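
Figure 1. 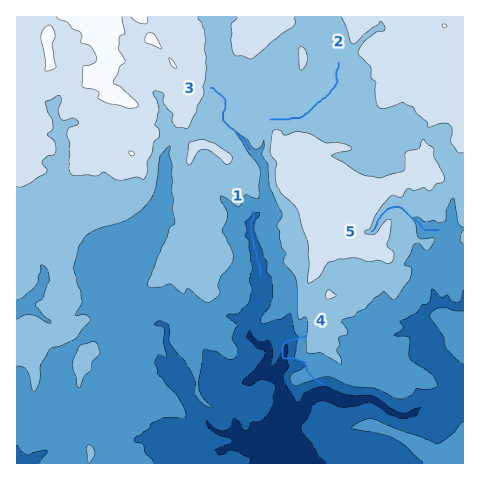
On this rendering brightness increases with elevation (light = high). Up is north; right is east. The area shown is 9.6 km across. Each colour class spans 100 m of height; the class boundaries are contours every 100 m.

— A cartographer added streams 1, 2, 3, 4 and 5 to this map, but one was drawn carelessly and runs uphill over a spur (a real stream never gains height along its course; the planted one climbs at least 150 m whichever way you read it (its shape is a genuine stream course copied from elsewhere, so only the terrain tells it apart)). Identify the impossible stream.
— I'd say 4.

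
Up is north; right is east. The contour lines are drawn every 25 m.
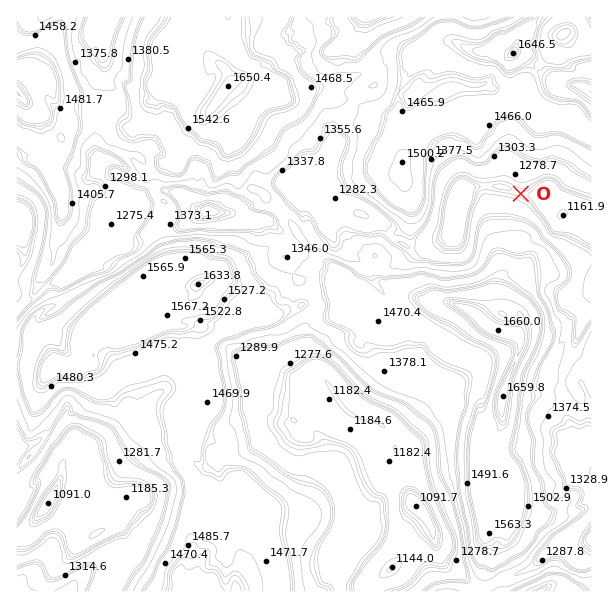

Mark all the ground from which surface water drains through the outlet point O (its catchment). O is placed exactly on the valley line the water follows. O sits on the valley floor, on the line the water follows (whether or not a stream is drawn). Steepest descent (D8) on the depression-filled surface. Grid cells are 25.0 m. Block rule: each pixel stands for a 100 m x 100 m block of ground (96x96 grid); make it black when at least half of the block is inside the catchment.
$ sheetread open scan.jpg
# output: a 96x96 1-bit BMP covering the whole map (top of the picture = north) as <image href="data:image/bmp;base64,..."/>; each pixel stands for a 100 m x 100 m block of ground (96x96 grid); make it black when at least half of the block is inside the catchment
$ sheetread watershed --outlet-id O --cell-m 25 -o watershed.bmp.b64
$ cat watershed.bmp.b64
<image width="96" height="96" href="data:image/bmp;base64,Qk2+BAAAAAAAAD4AAAAoAAAAYAAAAGAAAAABAAEAAAAAAIAEAAATCwAAEwsAAAIAAAAAAAAA////AAAAAAAAAAAAAAAAAAAAAAAAAAAAAAAAAAAAAAAAAAAAAAAAAAAAAAAAAAAAAAAAAAAAAAAAAAAAAAAAAAAAAAAAAAAAAAAAAAAAAAAAAAAAAAAAAAAAAAAAAAAAAAAAAAAAAAAAAAAAAAAAAAAAAAAAAAAAAAAAAAAAAAAAAAAAAAAAAAAAAAAAAAAAAAAAAAAAAAAAAAAAAAAAAAAAAAAAAAAAAAAAAAAAAAAAAAAAAAAAAAAAAAAAAAAAAAAAAAAAAAAAAAAAAAAAAAAAAAAAAAAAAAAAAAAAAAAAAAAAAAAAAAAAAAAAAAAAAAAAAAAAAAAAAAAAAAAAAAAAAAAAAAAAAAAAAAAAAAAAAAAAAAAAAAAAAAAAAAAAAAAAAAAAAAAAAAAAAAAAAAAAAAAAAAAAAAAAAAAAAAAAAAAAAAAAAAAAAAAAAAAAAAAAAAAAAAAAAAAAAAAAAAAAAAAAAAAAAAAAAAAAAAAAAAAAAAAAAAAAAAAAAAAAAAAAAAAAAAAAAAAAAAAAAAAAAAAAAAAAAAAAAAAAAAAAAAAAAAAAAAAAAAAAAAAAAAAAAAAAAAAAAAAAAAAAAAAAAAAAAAAAAAAAAAAAAAAAAAAAAAAAAAAAAAAAAAAAAAAAAAAAAAAAAAAAAAAAAAAAAAAAAAAAAAAAAAAAAAAAAAAAAAAAAAAAAAAAAAAAAAAAAAAAYAAAAAAAAAAAAAAB8AAAAAAAPgAAA4AH8AAAAAAAf/AAB8AP8AAAAAAA//4AD+A/4AAAAAAB//+AP///gAAAAAAB///w////gAAAAAAD///9////gAAAAAAH////////gAAAAAAP////////gAAAAAAf////////gAAAAAB/////////wAAAAAB/////////wAAAAAB/////////wAAAAAD/////////wAAAAAD/////////4AAAAAD/////////4AAAAAD/////////4AAAAAD/////////4AAAAAD/////////4AAAAAA/////////4AAAAAB/////////4AAAAAD/////////4AAAAAH/////////8AAAAAH/////////8AAAAAP/////////8AAAAAP/////////8AAAAAD/////////+AAAAAB/////////+AAAAAAf////////+AAAAAAf/////////AAAAAAf/////////AAAAAAP/////////AAAAAAP/////////gAAAAAH/////////gAAAAAB/////8D//gAAAAAA////8AAf/AAAAAAAf///wAAA+AAAAAAAf///gAAAcAAAAAAAP//8AAAAAAAAAAAAHAD4AAAAAAAAAAAAGAAAAAAAAAAAAAAAAAAAAAAAAAAAAAAAAAAAAAAAAAAAAAAAAAAAAAAAAAAAAAAAAAAAAAAAAAAAAAAAAAAAAAAAAAAAAAAAAAAAAAAAAAAAAAAAAAAAAAAAAAAAAAAAAAAAAAAAAAAAAAAAAAAAAAAAAAAAAAAAAAAAAAAAAAAAAAAAAAAAAAAAAAA="/>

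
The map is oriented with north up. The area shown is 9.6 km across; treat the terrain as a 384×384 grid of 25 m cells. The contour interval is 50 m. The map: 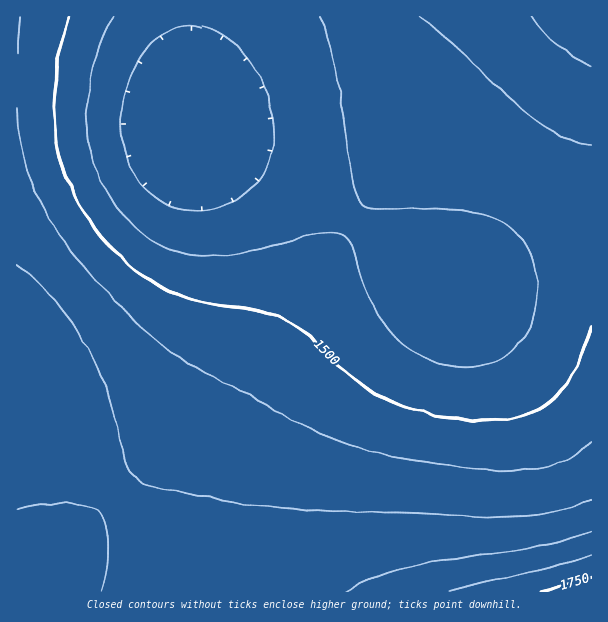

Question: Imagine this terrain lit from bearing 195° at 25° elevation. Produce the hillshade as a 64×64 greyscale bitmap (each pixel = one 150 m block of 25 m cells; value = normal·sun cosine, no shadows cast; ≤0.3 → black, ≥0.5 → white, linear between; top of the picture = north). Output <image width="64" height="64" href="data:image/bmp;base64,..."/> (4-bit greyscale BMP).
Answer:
<image width="64" height="64" href="data:image/bmp;base64,Qk12CAAAAAAAAHYAAAAoAAAAQAAAAEAAAAABAAQAAAAAAAAIAAATCwAAEwsAABAAAAAAAAAAAAAAABEREQAiIiIAMzMzAERERABVVVUAZmZmAHd3dwCIiIgAmZmZAKqqqgC7u7sAzMzMAN3d3QDu7u4A////AKqqqpmZmZmZmYiIiIiIiIiIh3d2ZlVEQzIiEREAABERqqqqqZmZmZmZiIiIiIiIiIiHd3ZmVVRDMyIhEREAERGqqqqqmZmZmZiIiIiIiIiIiHd3dmZlVUQzMiIREREREaqqqqqpmZmZmIiIiIiIiIiHd3d2ZmVVVEQzMiIhERERuqqqqqqZmZmYiIiIiIiIh3d3d3ZmZlVVREMzMiIhERG7qqqqqpmZmZiIiIiIiId3d3d3dmZmVVVUREMzMiIiIru6qqqqmZmZiIiIiIiHd3d3d3dmZmZlVVVEREMzMzIiu7uqqqqZmZmIiIiIh3d3d3d3dmZmZmVVVVRERERDMzO7u6qqqpmZmYiIiIh3d3d3d3dmZmZmZVVVVVRERERERLu7qqqqmZmYiIiIh3d3d3d3dmZmZmZVVVVVVVVVREREu7uqqqqZmZiIiIiHd3d3d3d2ZmZmZlVVVVVVVVVVVVW7uqqqqpmZmIiIiHd3d3d3d2ZmZmZlVVVVVVVVVVVVVbu6qqqpmZmIiIiId3d3d3d2ZmZmZlVVVVVVVVVVVmZmu6qqqqmZmYiIiIh3d3d3d3ZmZmZlVVVVVVVVVVZmZmaqqqqqmZmZiIiIh3d3d3d3dmZmZmVVVVVVVVVVZmZmd6qqqqmZmZiIiIiHd3d3d3d2ZmZmVVVVVVVVVVVmZmd3qqqqqZmZiIiIiId3d3d3d3ZmZmZVVVVVVVVVVmZmd3eqqqmZmZmIiIiIh3d3d3d3dmZmZlVVVVVVVVVWZmd3d6qqmZmZmIiIiIh3d3d3d3d2ZmZlVVVVVVVVVWZmZ3d4qpmZmZmIiIiId3d3d3d3d3ZmZmVVVVVVVVVWZmZ3d4iZmZmZmIiIiHd3d3d3d3d3dmZmZlVVVVVVVVZmZ3d4iJmZmZiIiIiHd3d3d3d3d3d2ZmZmVVVVVVVVZmZ3d3iImZmZiIiIh3d3d3d3d3d3d3ZmZmZVVVVVVWZmZnd3iIiZmZiIiId3d3d3d3d3d3d3dmZmZmVVVVVWZmZnd3iIiJmYiIiHd3d3d3d3d3d3d3d3ZmZmZmZmZmZmZ3d3iIiImIiIiHd3d3d3d3d3d3d3d3dmZmZmZmZmZmZ3d3iIiImIiIh3d3d2ZmZmZ3d3d3d3d2ZmZmZmZmZmd3d4iIiJmYiIh3d3dmZmZmZmZnd3d3d3dmZmZmZmZ3d3d4iIiJmZiIh3d3ZmZmZmZmZmZnd3d3d3d2Zmd3d3d3iIiIiZmZmIh3d2ZmZmVWZmZmZmZnd3d3d3d3d3d3d4iIiImZmZmYh3d2ZmZVVVVVVmZmZmZ3d3d3d3d3d4iIiImZmZmZmZh3d2ZmVVVVVVVVVmZmZmd3d3d3d3iIiIiZmZmZmZmZl3d2ZlVVVURFVVVVVmZmZ3d3d3eIiIiJmZmZmqqqqpmXd2ZlVVREREREVVVVZmZnd3d3iIiImZmZqqqqqqqqqZd2ZlVVRERERERFVVVmZmd3d3iIiJmZmqqqqqqqqqqpl3ZlVVREREREREVVVWZmZ3d3iIiJmZqqqqqruqqqqqqXZmVVRERERERERFVVZmZnd3iIiJmZqqqru7u7uqqqqZdmZVVEREMzREREVVVmZnd3eIiJmZqqq7u7u7u7qqqpl2ZVVEREMzNERERVVWZmd3eIiJmZqqq7u7u7u7uqqqmXZlVUREQzNERERVVWZmd3eIiJmZqqq7u7u7u7u6qqqZZmVVRERERERERVVWZmd3eIiJmZqqq7u7u7u7u7qqqZlmZVVERERERERVVVZmZ3d4iImZmqqru7u7u7u7qqqpmWZlVURERERERVVWZmZ3d4iImZmqqru7u7u7u7uqqpmZZmVVVERERERVVWZmd3d4iImZmqqqu7u7u7u7uqqpmZhmZVVVREREVVVmZmd3eIiImZmaqqq7u7u7u7qqqpmZiHZmVVVVVVVVVmZnd3iIiImZmaqqqru7u7u7qqqpmZiIdmZlVVVVVWZmZ3d4iIiJmZmaqqqqq7u7uqqqqpmZiIh3ZmZlVVZmZnd3eIiImZmZmaqqqqqqqqqqqqqZmYiIh3dmZmZmZmZ3d4iIiZmZmZmqqqqqqqqqqqqpmZmYiIh3d3dmZmZnd3eIiJmZmZmqqqqqqqqqqqqqqZmZmIiId3d3d3d3d3d3iIiZmZmqqqqqqqqqqqqqqqmZmZiIiHd3d3d3d3d3d4iImZmaqqqqqqqqqqqqqqqZmZmYiIiHd3d3d3d3d3iIiJmZqqqqqqqqqqqqqqqqmZmZmIiIh3d3d3aId3eIiIiJmZqqqru7u7u6qqqqqqmZmZmIiIh3d3d2ZoiIiIiIiZmaqqq7u7u7u7uqqqqqmZmZmIiId3d3d2ZmiIiIiIiZmaqqu7u7u7u7u7qqqqmZmZiIiId3d3d2ZmaIiIiImZmaqqu7u7u7u7u7uqqqqZmZiIiId3d3d2ZmZoiIiImZmaqqu7u7vLu7u7u6qqqZmZmIiId3d3d2ZmZmiIiJmZmaqqu7u8zMzLu7u7qqqpmZmIiId3d3d3ZmZ3eIiJmZmaqqu7u8zMzMy7u7uqqpmZmIiId3d3d3d3d3d4iJmZmaqqu7u8zMzMzLu7u6qqmZmYiIh3d3d3d3d3d3iZmZmaqqq7u8zMzMzMu7u6qqqZmYiIh3d3d3d3d3d3eJmZmZqqq7u7zMzMzMy7u7qqqZmYiIiHd3d3d3d3d3d5mZmZmqqru7vMzMzMy7u7uqqpmZiIiHd3d3d3d3d3d4"/>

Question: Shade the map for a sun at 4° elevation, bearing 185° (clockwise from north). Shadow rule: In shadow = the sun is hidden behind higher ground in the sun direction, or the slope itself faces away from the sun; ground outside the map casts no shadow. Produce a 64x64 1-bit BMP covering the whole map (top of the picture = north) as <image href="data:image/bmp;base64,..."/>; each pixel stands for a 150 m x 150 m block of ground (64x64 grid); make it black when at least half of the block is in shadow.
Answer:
<image width="64" height="64" href="data:image/bmp;base64,Qk0+AgAAAAAAAD4AAAAoAAAAQAAAAEAAAAABAAEAAAAAAAACAAATCwAAEwsAAAIAAAAAAAAA////AAAAAAAAAAAAAB///wAAAAAAH///AAAAAAAP//8AAAAAAA///wAAAAAAB///AAAAAAAH//8AAAAAAAP//wAAAAAAA///AAAAAAAB//8AAAAAAAH//wAAAAAAAP//AAAAAAAA//8AAAAAAAD//wAAAAAAAP//AAAAAAAAf/8AAAAAAAB//wAAAAAAAH//AAAAAAAAP/8AAAAAAAA//wAAAAAAAD//AAAAAAAAP/8AAAAAAAAf/wAAAAAAAB//AAAAAAAAD/8AAAAAAAAD/AAAAAAAAAAAAAAAAAAAAAAAAAAAAAAAAAAAAAAAAAAAAAAAAAAAAAAAAAAAAAAAAAAAAAAAAAAAAAAAAAAAAAAAAAAAAAAAAAAH4AAAAAAAAA/wAAAAAAAAH/gAAAAAAAA/+AAAAAAAAD/4AAAAAAAAP/gAAAAAAAA/8AAAAAAAAB/wAAAAAAAAH/AAAAAAAAAf4AAAAAAAAA/AAAAAAAAAA4AAAAAAAAAAAAAAAAAAAAAAAAAAAAAAAAAAAAAAAAAAAAAAAAAAAAAAAAAAAAAAAAAAAAAAAAAAAAAAAAAAAAAAAAAAAAAAAAAAAAAAAAAAAAAAAAAAAAAAAAAAAAAAAAAAAAAAAAAAAAAAAAAAAAAAAAAAAAAAAAAAAAAAAAAAAAAAAAAAAAAAAAAAAAAAAAAAAAAAAA=="/>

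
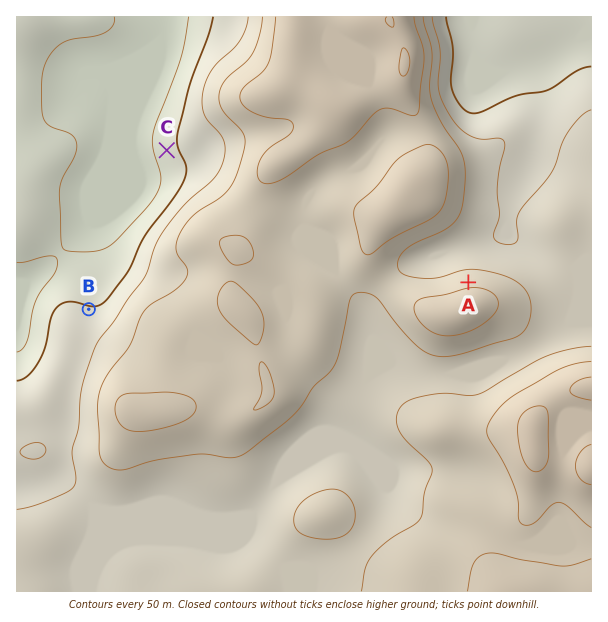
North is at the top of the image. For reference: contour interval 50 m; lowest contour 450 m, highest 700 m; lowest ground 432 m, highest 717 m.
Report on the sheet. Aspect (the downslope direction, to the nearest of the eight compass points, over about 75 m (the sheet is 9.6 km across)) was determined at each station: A N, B N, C W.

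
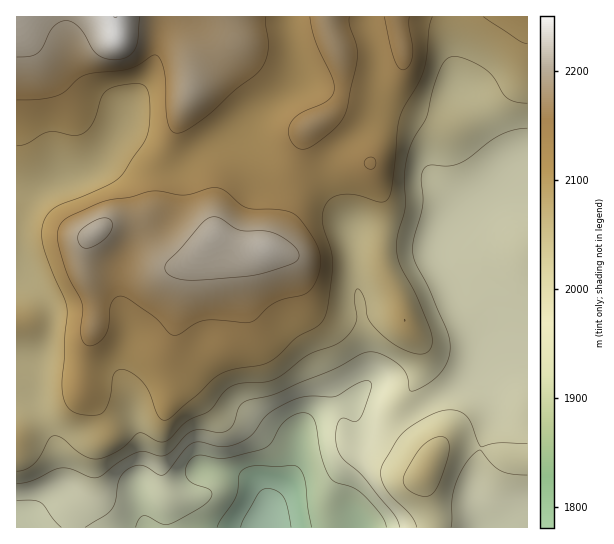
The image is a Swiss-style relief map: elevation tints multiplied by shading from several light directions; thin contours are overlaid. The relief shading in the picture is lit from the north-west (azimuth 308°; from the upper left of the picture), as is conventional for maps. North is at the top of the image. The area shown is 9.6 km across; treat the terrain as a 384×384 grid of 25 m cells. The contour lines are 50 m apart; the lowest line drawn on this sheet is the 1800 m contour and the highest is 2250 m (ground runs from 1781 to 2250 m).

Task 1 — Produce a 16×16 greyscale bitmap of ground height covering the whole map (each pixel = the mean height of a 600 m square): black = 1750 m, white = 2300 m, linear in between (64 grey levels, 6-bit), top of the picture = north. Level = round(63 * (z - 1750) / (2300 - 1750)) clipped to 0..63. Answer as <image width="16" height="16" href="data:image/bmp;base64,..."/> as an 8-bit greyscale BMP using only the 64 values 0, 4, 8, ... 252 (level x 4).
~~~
<image width="16" height="16" href="data:image/bmp;base64,Qk02BQAAAAAAADYEAAAoAAAAEAAAABAAAAABAAgAAAAAAAABAAATCwAAEwsAAAABAAAAAAAAAAAAAAEBAQACAgIAAwMDAAQEBAAFBQUABgYGAAcHBwAICAgACQkJAAoKCgALCwsADAwMAA0NDQAODg4ADw8PABAQEAAREREAEhISABMTEwAUFBQAFRUVABYWFgAXFxcAGBgYABkZGQAaGhoAGxsbABwcHAAdHR0AHh4eAB8fHwAgICAAISEhACIiIgAjIyMAJCQkACUlJQAmJiYAJycnACgoKAApKSkAKioqACsrKwAsLCwALS0tAC4uLgAvLy8AMDAwADExMQAyMjIAMzMzADQ0NAA1NTUANjY2ADc3NwA4ODgAOTk5ADo6OgA7OzsAPDw8AD09PQA+Pj4APz8/AEBAQABBQUEAQkJCAENDQwBEREQARUVFAEZGRgBHR0cASEhIAElJSQBKSkoAS0tLAExMTABNTU0ATk5OAE9PTwBQUFAAUVFRAFJSUgBTU1MAVFRUAFVVVQBWVlYAV1dXAFhYWABZWVkAWlpaAFtbWwBcXFwAXV1dAF5eXgBfX18AYGBgAGFhYQBiYmIAY2NjAGRkZABlZWUAZmZmAGdnZwBoaGgAaWlpAGpqagBra2sAbGxsAG1tbQBubm4Ab29vAHBwcABxcXEAcnJyAHNzcwB0dHQAdXV1AHZ2dgB3d3cAeHh4AHl5eQB6enoAe3t7AHx8fAB9fX0Afn5+AH9/fwCAgIAAgYGBAIKCggCDg4MAhISEAIWFhQCGhoYAh4eHAIiIiACJiYkAioqKAIuLiwCMjIwAjY2NAI6OjgCPj48AkJCQAJGRkQCSkpIAk5OTAJSUlACVlZUAlpaWAJeXlwCYmJgAmZmZAJqamgCbm5sAnJycAJ2dnQCenp4An5+fAKCgoAChoaEAoqKiAKOjowCkpKQApaWlAKampgCnp6cAqKioAKmpqQCqqqoAq6urAKysrACtra0Arq6uAK+vrwCwsLAAsbGxALKysgCzs7MAtLS0ALW1tQC2trYAt7e3ALi4uAC5ubkAurq6ALu7uwC8vLwAvb29AL6+vgC/v78AwMDAAMHBwQDCwsIAw8PDAMTExADFxcUAxsbGAMfHxwDIyMgAycnJAMrKygDLy8sAzMzMAM3NzQDOzs4Az8/PANDQ0ADR0dEA0tLSANPT0wDU1NQA1dXVANbW1gDX19cA2NjYANnZ2QDa2toA29vbANzc3ADd3d0A3t7eAN/f3wDg4OAA4eHhAOLi4gDj4+MA5OTkAOXl5QDm5uYA5+fnAOjo6ADp6ekA6urqAOvr6wDs7OwA7e3tAO7u7gDv7+8A8PDwAPHx8QDy8vIA8/PzAPT09AD19fUA9vb2APf39wD4+PgA+fn5APr6+gD7+/sA/Pz8AP39/QD+/v4A////AFhgYFBIRDAUGDQ0UHh0YGB0aHBYWEQ4JCQ8UHCMgGxwkISQgHxYWEg4RGBshIh0dJCYoJScjHxkTFBcaHB4bGyMoKicqKiUiHhoYGR0bGhokKCwqLCwsKiciHh4iHRoaJigvLC4uLi4rKCMlJRwaGiQqMC8xMjIxMCsjJSEaGholLjIwMjQ1NTQtJCUdGhobJi4zMTAyMzIwKSMlHhoaGiUmKSwuLi4sLCopKR8bGhomJSUoKysrKywsLSsgHRwaKSknJisuKiotLywqIyEfHS4tKScsMi4rKi0tKychISMzMTAwLjIxLystLiwrIiMmNDM2NjAwMTArLy4tLCYnKA="/>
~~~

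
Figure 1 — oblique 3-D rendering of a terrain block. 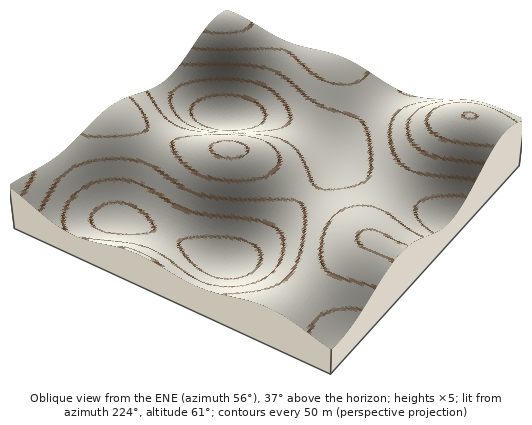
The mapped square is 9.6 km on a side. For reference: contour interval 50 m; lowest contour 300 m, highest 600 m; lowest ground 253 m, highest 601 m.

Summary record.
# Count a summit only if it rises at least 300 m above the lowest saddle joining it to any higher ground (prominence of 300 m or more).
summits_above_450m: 1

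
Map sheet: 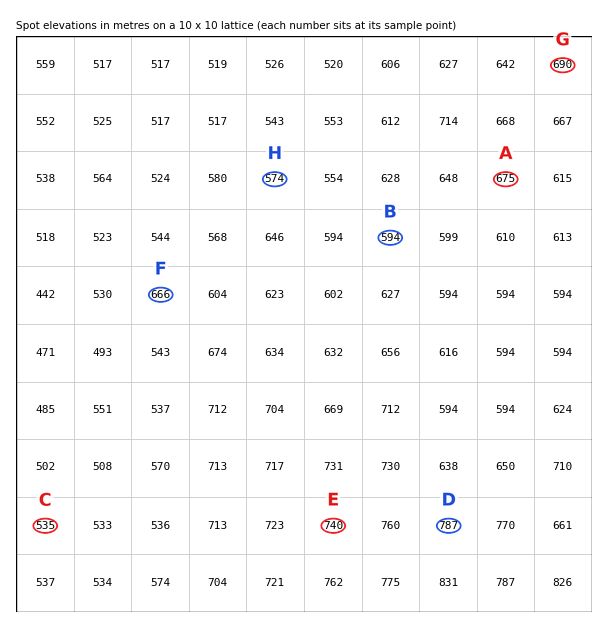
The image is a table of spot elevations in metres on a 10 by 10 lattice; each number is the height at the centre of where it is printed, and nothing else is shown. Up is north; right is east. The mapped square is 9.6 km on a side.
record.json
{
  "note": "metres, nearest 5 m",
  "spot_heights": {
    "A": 675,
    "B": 595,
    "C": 535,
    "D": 785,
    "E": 740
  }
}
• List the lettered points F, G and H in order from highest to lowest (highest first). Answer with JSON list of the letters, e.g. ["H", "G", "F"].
["G", "F", "H"]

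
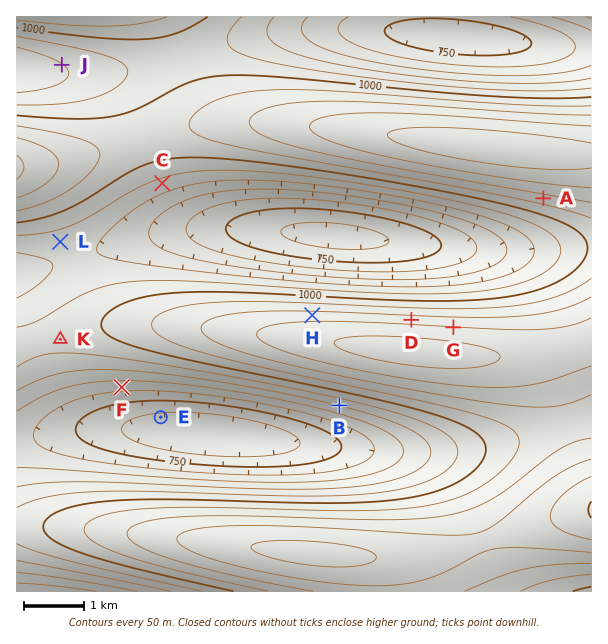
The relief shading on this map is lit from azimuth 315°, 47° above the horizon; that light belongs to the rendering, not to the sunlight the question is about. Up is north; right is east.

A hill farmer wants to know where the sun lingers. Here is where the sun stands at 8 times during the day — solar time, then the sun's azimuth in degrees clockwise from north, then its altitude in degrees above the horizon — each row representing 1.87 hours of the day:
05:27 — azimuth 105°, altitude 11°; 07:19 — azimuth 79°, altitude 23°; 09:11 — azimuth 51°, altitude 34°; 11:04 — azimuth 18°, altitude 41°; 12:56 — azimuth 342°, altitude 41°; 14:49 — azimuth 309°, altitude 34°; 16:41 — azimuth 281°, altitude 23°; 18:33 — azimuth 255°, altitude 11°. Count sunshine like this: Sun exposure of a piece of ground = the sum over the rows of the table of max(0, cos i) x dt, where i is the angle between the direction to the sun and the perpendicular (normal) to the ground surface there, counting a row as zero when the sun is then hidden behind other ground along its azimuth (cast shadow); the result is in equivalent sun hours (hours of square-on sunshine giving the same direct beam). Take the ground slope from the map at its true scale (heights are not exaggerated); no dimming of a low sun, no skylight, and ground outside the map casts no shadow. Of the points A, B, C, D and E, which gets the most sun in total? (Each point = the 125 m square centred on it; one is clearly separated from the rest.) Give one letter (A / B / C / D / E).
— D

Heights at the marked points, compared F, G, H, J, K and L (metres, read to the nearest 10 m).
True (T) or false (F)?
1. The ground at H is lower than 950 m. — F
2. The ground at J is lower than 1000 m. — T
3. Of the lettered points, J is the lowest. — F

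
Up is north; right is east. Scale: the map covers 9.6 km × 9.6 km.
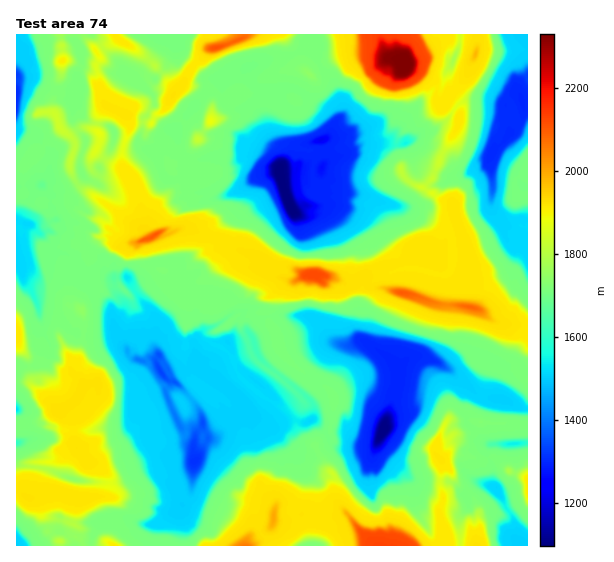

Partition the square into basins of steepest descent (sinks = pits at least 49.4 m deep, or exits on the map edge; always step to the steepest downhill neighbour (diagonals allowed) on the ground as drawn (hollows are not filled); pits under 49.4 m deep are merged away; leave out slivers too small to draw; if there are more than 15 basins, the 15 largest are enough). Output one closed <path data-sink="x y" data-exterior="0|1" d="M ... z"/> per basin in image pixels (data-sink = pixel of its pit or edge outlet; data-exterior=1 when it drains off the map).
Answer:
<path data-sink="383 431" data-exterior="0" d="M325 275l-20 0-12 7-10 0-14 14-2 16 2 12 7 11 3 13 5 8 25 21 16 9 8 10 2 5-6 31-14 13 12 24 8 8-2 12 3 12 21 27 20 18 62 0 4-3 4 0 2 3 26 0 5-17-1-18-6-12-18-14-4 0-8 8-3-6 3-23-7-9 0-10 7-17 6-9 36 4 43 0 0-96-3-2-30-3-17-13-23-4-16 0-29-11-28-7-11 0-6-8-4 0-6 6-5 1z"/><path data-sink="279 175" data-exterior="0" d="M447 34l-240 0 1 10 4 4-3 1-16 16-26 42-12 9-4 7-20-1-2-2 2 5-7 18-3 18 2 7 9 11 8 17 1 20 3 7-1 6 4 8 3 1 11-7 10 2 8-4 12 0 14 4 5 4 7 0 10 9 30 9 10 11 10 3 5 9 7 3 8 0 8-6 20 0 28 11 8-7 4 0 6 8 11 0 28 7 29 11 30 2 0-15 6-11 0-5-10-15-2-20-8-22-2-11-4-6-11-4-14-10 8-9 8-22 16-26 4-15 0-3-6-6-8-5-4 1-6-3 1-13-6-8-9-6-19-8-2 16 4 16-1 11-9 12-4 9-8 6-28 8-8 0-9 6-11 0-6 2-22-2-10-9 3-32 19-31-2-4 5-4 21-11 18-4 16 0 25 4 9 4 4-4 27-13 5-6 6-1z"/><path data-sink="195 461" data-exterior="0" d="M274 267l-20 3-11 21-12 11-13 8-7 0-4-5-4-10-1-14-8 2-11 0-6 4 12 21 0 12-4 8 0 39 6 9 0 5 8 8-16 14 4 18 0 10-4 4-21 6-16-11-8 0-15 12-17 8-14 13 16 12 1 13-4 9-18 2 6 6 6 14 9 8-1 13 6 6 132 0 4-8 18-8 7-11 12 2 25-10 12 0 8 3 14-2-10-13 0-22-8-8-12-24 14-13 6-31-2-5-8-10-34-23-12-15-3-13-8-15-1-11 2-13 14-14 5-2-6-2z"/><path data-sink="522 101" data-exterior="0" d="M527 34l-51 1 1 14-8 15-2 12-20 24 0 3 13 10-3 15-17 29-8 22-8 8 14 11 11 4 4 6 2 11 8 22 2 20 10 15 0 5-6 11 0 15 9 2 17 13 31 4 2-1z"/><path data-sink="19 259" data-exterior="0" d="M61 129l-39 38-6 2 0 171 10 14 11-1 5-8 8-4 11-2 1 3 10-10 11-21-14-8 2-20-3-11 11-5 12-10-4-8 11-12 9-2 14 11 27-7-6-10-65-45-6-12 0-13 4-10 0-8z"/><path data-sink="161 371" data-exterior="0" d="M162 270l-5 9-29 16 5 10 10 8 4 8 1 7-7 15-15 15-16 8-10 9-3 24-14 16-11 4 1 25 16 18 6-1 11-11 17-8 15-12 8 0 16 11 19-4 6-6-2-23-2-5 16-14-8-8 0-5-7-16 1-32 4-8 0-12-21-33z"/><path data-sink="322 140" data-exterior="0" d="M369 54l-30 3-21 9-9 7 2 4-15 22-5 14-2 27 5 6 9 4 15 1 20-2 9-6 30-5 9-4 5-5 4-9 8-9 2-8-4-22 2-18-9-5z"/><path data-sink="17 95" data-exterior="1" d="M61 34l-45 1 1 134 5-2 38-36-3-12-4-6 0-13 8-25 2-24z"/><path data-sink="139 84" data-exterior="0" d="M119 39l-4 0-19 13 4 5-4 7 0 5 8 34 5 4 14 7 4 0 4-7 11 0 12 7 7-1 14-20 0-5-26-29z"/><path data-sink="497 488" data-exterior="0" d="M454 453l-7 1-6 6 0 31 2 3 8-9 4 0 12 8 8 8 4 10 0 8 3-4 9-2 14 1 23-14-1-22-17-7-15-13-14 3z"/><path data-sink="513 444" data-exterior="0" d="M451 419l-2 0-5 6-8 20 0 10 5 4 9-6 21 4 10 4 14-3 15 13 18 6-1-54-42 0z"/><path data-sink="313 545" data-exterior="1" d="M323 511l-18 2-19 8-12-2-7 11-18 8-4 7 131 0-19-17-11-15-15 1z"/><path data-sink="175 40" data-exterior="0" d="M206 34l-91 1 3 4 31 20 15 16 11 16 8-7 10-19 16-16 3-1-4-4z"/><path data-sink="17 443" data-exterior="1" d="M62 410l-11 3-13 9-22 3 1 66 5 2 4-7 4 0 3-3 5-21 20-1 18-14-3-3 0-24z"/><path data-sink="454 59" data-exterior="0" d="M475 34l-26 0-22 15-20 9-4 6 28 15 6 8-1 13 9 3 22-27 2-12 8-15z"/>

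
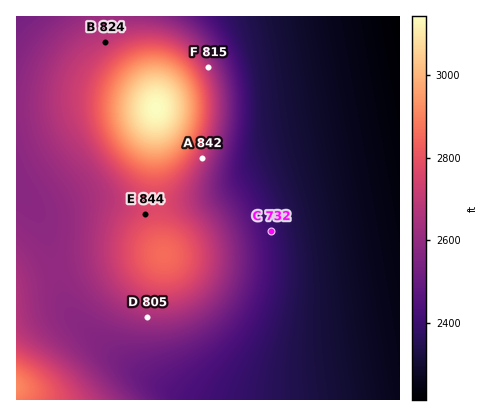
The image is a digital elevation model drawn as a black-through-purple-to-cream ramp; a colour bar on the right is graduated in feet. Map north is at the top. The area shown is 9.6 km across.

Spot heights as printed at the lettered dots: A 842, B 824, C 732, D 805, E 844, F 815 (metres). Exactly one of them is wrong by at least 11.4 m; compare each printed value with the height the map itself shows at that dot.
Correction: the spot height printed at A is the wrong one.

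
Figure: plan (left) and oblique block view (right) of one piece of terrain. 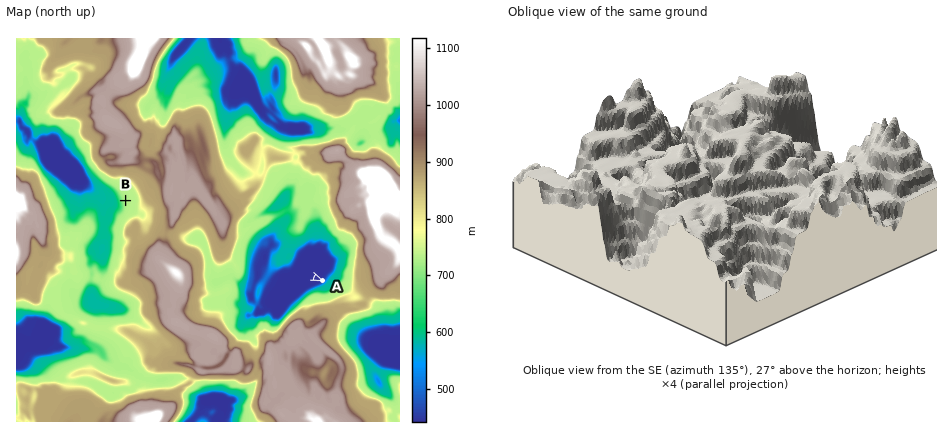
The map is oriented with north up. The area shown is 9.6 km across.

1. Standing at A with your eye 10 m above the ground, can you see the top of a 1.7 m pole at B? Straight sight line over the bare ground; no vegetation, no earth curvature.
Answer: no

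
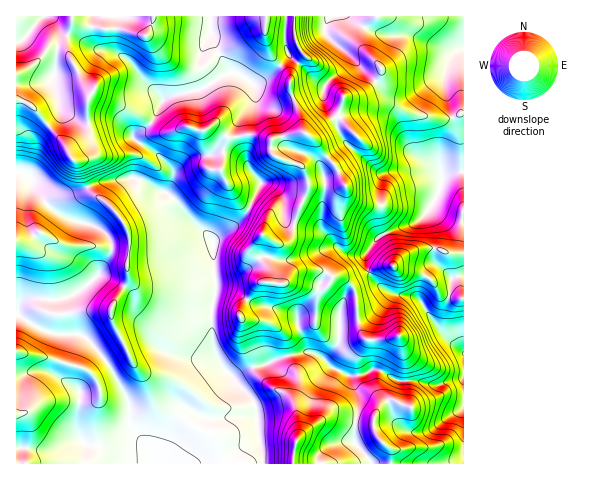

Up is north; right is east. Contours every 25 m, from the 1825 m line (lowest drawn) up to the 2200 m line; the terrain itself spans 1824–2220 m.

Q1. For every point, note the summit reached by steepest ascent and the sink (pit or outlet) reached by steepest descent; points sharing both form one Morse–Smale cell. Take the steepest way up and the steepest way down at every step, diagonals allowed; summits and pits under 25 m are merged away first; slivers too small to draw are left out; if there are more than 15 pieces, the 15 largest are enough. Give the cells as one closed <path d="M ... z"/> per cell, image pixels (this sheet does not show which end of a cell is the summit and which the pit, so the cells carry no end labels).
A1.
<path d="M210 16l-137 0-7 23 2 14-9-4-11 0-12 14-20 12 0 97 9 2 6 4 3 9 19 23 16 9 30 9 9 8 4 7-2 12-11 19-18 16-20 10-36 0-7 5-1 7 5 6 23 13 14 3 22 0 12 10 19 25 12 23 5 11 1 22 13 16 14 23 105-1-7-58-3-7-28-29-11-23-2-33 5-20-3-28 1-23-47-49 7-15-3-10-16-16-21-14 2-4 15-11 14-24 36-9 20-13 11-4-7-9-13-24z"/><path d="M18 314l-2 0 0 149 139 1-7-16-18-23-1-22-5-11-12-23-19-25-12-10-22 0-14-3z"/><path d="M223 151l-36 9-12 12-8 21 8 7 8 11 30 28 3 49 19 3 15 11 9 3 34 7 4 4 1 11 8 23 12 4 8 7 13-20 0-28-21-14 1-15 9-11-8-3-21 0-6 3-8 10-16-2-1-12-13-19 1-8 6-7 2 0 14 9 6 0 7-8 3-12-10-6-1-19-2-5-9-9-10-2-20-25z"/><path d="M463 16l-133 0-4 6-1 10 6 8 17 15 2 6-3 5-22 19-2 12 3 9 9 12 4-5 4-15 5 3 15 4 22-1 27 10 25 5 11 0 15-6z"/><path d="M311 352l-27 5-19 8-13 2-19 10 19 21 3 7 7 58 109 1-17-23 0-14 5-28-7-21-19-10-12-11z"/><path d="M381 287l-18 7-15 2-4 4-5 14 0 27-13 21 7 6 15 7 13 0 10-5 7 0 21 11 21 0 11 4 9 0 23-7 1-25-24-24-18-27-6-5-19-2z"/><path d="M378 370l-7 0-10 5-11 1 9 23-5 28 0 14 17 21 1 2 91 0 1-86-24 7-9 0-11-4-21 0z"/><path d="M343 98l-4 15-3 4 2 13 8 14 30 26 3 2 11 0 40-7 10 6 2 12-14 31 7 14 0 20 12 5 7 0 5-10 5-30 0-100-16 6-11 0-25-5-27-10-22 1-15-4z"/><path d="M21 172l-5 1 1 141 1-1 0-8 7-5 36 0 16-8 22-18 13-23 0-8-9-12-8-5-26-7-16-9-19-23-3-9z"/><path d="M256 90l-3 13-15 20 0 16 14 33 10 11 10 2 9 9 2 5 1 19 10 6 15-39 36 0-9-19-11-11-6-10-16-14-2-14-7-19-22 7-9-4-5-5z"/><path d="M236 73l-11 1-24 16-36 9-14 24-15 11-2 4 21 14 19 22 15-16 18-2 14-5 15 4 10 8-8-24-1-12 4-11 14-18 0-11-7-8z"/><path d="M335 118l-26 18 10 9 6 10 11 11 14 31 6 6 22 7 2 17 4 7 34-13 10-10 9-15 5-13-2-12-6-5-9-1-12 4-34 3-33-28-8-14z"/><path d="M225 289l-9 1-5 33 5 31 12 19 4 3 5 0 15-9 56-16-10-24-1-11-4-4-41-9-13-9z"/><path d="M285 16l-74 1 1 23 18 32 12 4 13 9 11-6 20-18 3-7-5-15z"/><path d="M344 185l-35 0-14 38 25 7 19 18 9 6 15 1 21-21-4-7-1-14-5-6-21-7z"/>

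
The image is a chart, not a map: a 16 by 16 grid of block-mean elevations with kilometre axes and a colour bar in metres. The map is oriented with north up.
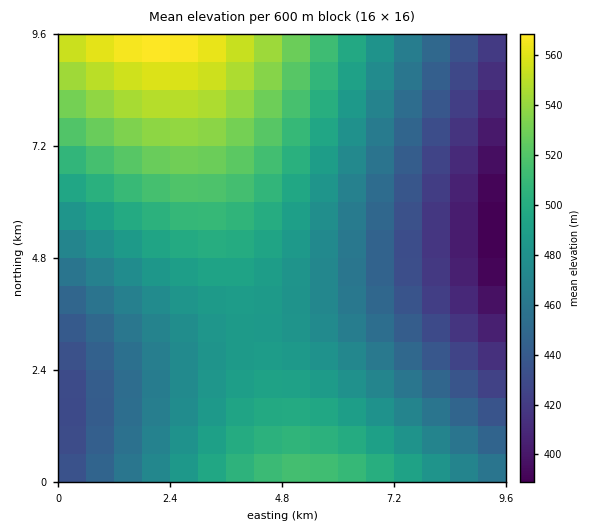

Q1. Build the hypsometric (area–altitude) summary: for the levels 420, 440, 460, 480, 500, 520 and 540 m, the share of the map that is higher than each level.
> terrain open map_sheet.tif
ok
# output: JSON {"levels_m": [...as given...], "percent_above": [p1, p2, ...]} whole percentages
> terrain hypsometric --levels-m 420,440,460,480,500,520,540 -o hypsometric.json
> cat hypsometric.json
{"levels_m": [420, 440, 460, 480, 500, 520, 540], "percent_above": [91, 81, 68, 50, 28, 15, 8]}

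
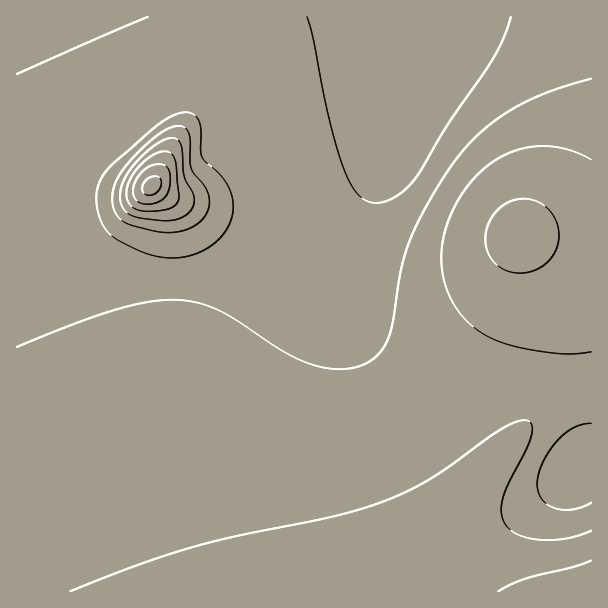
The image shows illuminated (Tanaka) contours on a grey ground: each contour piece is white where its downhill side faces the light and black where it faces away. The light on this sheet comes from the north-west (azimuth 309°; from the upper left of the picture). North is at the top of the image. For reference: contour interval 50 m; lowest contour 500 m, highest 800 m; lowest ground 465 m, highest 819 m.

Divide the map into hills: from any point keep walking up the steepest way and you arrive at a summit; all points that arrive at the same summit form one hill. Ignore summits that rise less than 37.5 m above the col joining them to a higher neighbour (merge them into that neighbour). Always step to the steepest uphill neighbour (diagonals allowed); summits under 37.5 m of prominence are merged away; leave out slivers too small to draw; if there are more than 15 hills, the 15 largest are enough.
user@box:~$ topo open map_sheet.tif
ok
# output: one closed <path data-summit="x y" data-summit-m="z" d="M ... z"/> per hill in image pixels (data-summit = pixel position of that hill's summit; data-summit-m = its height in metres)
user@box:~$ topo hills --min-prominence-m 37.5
<path data-summit="591 591" data-summit-m="695" d="M17 136l0 456 575-1 0-124-15 0 5-12 0-14-5-16-9-15-11-12-21-10-17-2-52 6-23-2-19-6-24-12-17-12-23-25-11-18-8-36 2-33 6-20 12-25 17-26 11-12-1-2-44 43-37 22-17 6-51 25-21 7-31 6-30 0-30-6-17-6-28-16-23-23-14-20-16-33z"/><path data-summit="152 186" data-summit-m="819" d="M426 16l-409 0-1 119 30 66 14 20 23 23 10 8 35 14 30 6 30 0 31-6 21-7 92-43 24-18 38-40 8-14 6-39 16-52 3-17z"/><path data-summit="519 234" data-summit-m="662" d="M591 16l-164 1 0 19-3 17-14 40-10 56-28 39-18 33-8 21-4 25 1 26 7 24 11 18 23 25 17 12 24 12 19 6 30 2 51-6 23 6 20 18 9 15 5 16 0 14-4 13 14-3z"/>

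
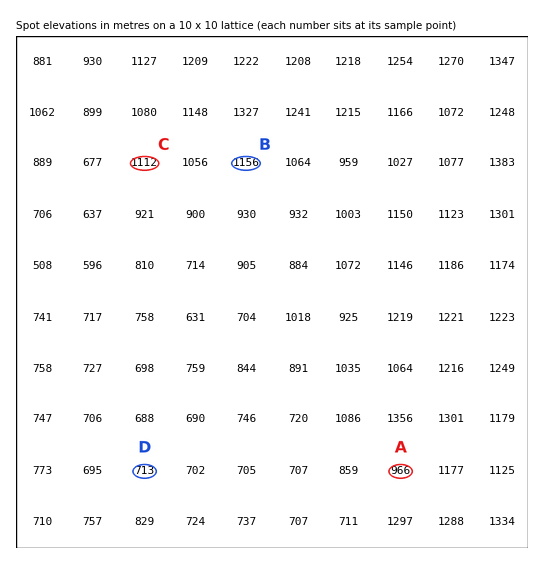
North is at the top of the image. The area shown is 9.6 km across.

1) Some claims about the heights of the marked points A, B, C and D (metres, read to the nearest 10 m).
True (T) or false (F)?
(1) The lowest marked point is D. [T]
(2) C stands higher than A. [T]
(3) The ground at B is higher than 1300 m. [F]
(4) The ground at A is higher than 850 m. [T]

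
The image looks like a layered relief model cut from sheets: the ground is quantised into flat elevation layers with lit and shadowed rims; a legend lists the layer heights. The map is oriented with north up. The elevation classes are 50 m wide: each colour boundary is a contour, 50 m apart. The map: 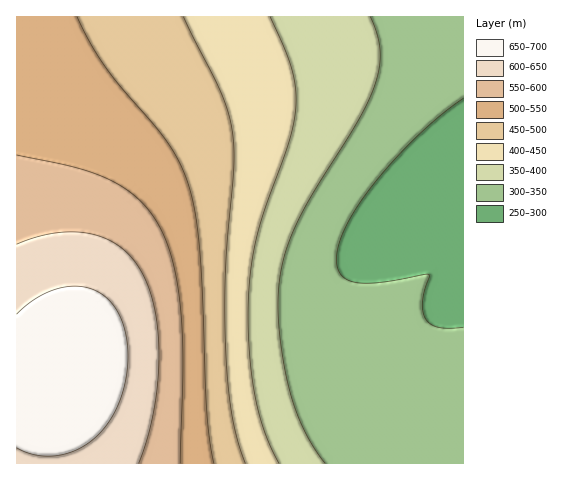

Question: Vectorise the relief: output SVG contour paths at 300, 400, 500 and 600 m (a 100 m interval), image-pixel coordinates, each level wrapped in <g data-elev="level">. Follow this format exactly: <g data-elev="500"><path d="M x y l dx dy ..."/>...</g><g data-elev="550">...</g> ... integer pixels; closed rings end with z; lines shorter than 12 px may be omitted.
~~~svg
<g data-elev="300"><path d="M463 327l-24 0-8-2-5-5-3-8-1-10 2-11 5-14 0-3-48 8-25 1-9-4-6-4-4-7-1-9 3-15 7-17 11-20 17-23 21-25 23-24 23-20 22-17"/></g><g data-elev="400"><path d="M279 463l-13-27-9-31-6-36-3-43 1-43 6-40 9-33 25-69 7-33 0-19-4-20-8-21-14-31"/></g><g data-elev="500"><path d="M214 463l-5-24-2-29-7-162-5-34-6-27-8-21-11-20-13-18-50-59-16-24-14-28"/></g><g data-elev="600"><path d="M139 463l8-24 6-26 4-28 2-27-1-25-3-24-6-19-8-18-9-14-12-11-14-8-15-5-17-2-19 1-19 4-19 7"/></g>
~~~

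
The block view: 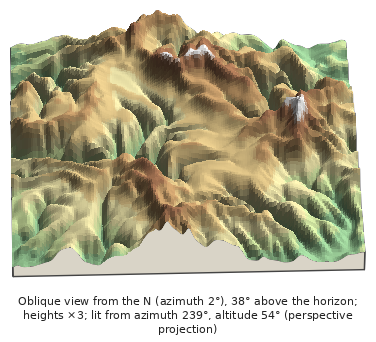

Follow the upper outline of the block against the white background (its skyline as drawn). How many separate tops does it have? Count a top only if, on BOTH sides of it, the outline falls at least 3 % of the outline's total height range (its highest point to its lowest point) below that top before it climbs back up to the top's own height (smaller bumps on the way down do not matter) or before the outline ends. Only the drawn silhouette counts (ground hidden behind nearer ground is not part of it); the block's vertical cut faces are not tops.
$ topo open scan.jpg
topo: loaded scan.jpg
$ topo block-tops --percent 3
3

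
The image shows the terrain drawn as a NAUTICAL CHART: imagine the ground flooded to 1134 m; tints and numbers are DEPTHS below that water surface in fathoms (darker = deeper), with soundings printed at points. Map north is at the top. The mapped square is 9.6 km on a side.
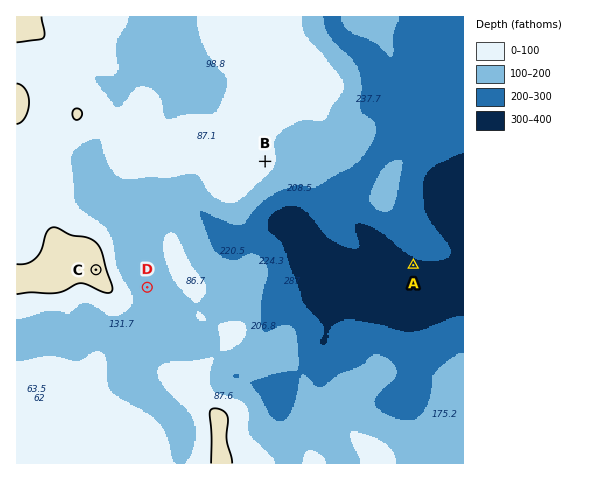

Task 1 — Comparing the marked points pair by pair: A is below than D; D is below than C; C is above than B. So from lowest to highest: A D B C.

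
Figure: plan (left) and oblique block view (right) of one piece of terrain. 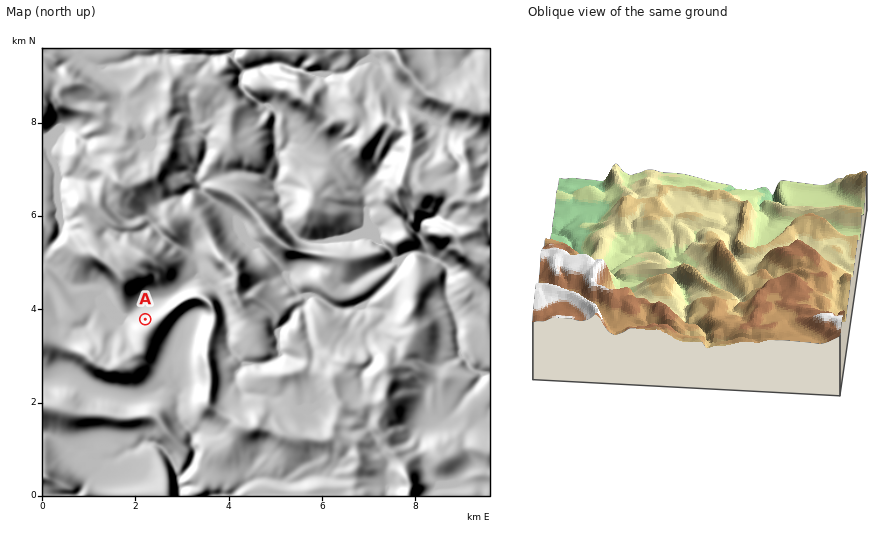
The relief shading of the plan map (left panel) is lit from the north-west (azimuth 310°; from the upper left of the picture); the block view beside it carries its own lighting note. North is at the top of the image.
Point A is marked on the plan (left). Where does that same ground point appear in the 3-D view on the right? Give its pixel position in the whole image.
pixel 786 243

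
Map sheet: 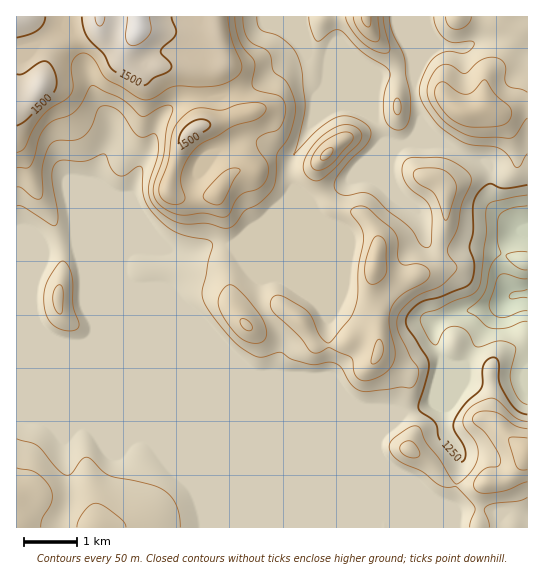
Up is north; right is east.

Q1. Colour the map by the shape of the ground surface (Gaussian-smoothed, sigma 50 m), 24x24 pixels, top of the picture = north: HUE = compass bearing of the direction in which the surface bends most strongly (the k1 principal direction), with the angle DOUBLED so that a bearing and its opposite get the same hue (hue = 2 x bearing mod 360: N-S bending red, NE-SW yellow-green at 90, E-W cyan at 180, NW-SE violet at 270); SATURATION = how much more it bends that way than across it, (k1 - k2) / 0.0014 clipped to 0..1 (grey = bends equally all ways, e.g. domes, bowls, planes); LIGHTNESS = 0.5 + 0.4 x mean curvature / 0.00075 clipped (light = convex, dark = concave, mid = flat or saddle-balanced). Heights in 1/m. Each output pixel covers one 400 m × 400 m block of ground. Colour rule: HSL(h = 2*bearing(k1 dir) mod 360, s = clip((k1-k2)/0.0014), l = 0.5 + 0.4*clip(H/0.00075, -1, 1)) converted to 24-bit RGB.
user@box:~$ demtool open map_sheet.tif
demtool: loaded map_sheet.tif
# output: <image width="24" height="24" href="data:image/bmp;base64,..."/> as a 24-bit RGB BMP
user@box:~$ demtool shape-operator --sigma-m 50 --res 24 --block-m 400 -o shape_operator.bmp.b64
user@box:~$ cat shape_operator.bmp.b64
<image width="24" height="24" href="data:image/bmp;base64,Qk32BgAAAAAAADYAAAAoAAAAGAAAABgAAAABABgAAAAAAMAGAAATCwAAEwsAAAAAAAAAAAAAmXJuX4VkSHOTqKeRgn2XhXyUkIaQjJGKZVaKf3+Af4CAf4CAf4B/f4B/f4B/f4B/f3+AgX9/gH9/gH9/SEp80NpkcEGIq6ZdgnqakKOpPE6Ulah7d3uRfn2Pi4mTln6Rf1qFf3+AgIB/gH9/f4B/f4B/f4B/f4B/f3+Af3+AgH5/jzxDLz2t6ktOosc4Z5xBhXudep6LXD6Jm72BXF+NkGhllpVlhFFjgH5/f4CAf3+Af4CAf3+Af4B/f4B/f4B/f3+AhVVbezMXbeuTF5HYjF3g1Fbk5mSkk5Vwj2BjS1F+wr1idUxZhJdljWJsgH9/f4CAf3+AgIB/gH9/gIB/f4B/f4CAf4B/fHuAmQD+1vXwYNjUYR9jeIEsiDkzq9+li2hclFJjZYZymm1agH+Af4F6gH59gIB/gIB/gIB/gIB/gIB/gIB/gIB/gIB/gIB/fn+AGppq7Ll1kDujfAiwd8ZwiOjFYvHugXtygH9+gIB/gIB/gIB/gIB/gIB/gIB/gIB/gIB/gIB/gIB/gIB/gIB/gIB/gXl5hXtTf35WcdgQgCVFBleE78zpseqQKkhSgIB/gH+Af4CAgH9/f4CAgIB/gIB/gIB/f3+AgIB/gH9/gIB/gIB/gIB/gHx+mhhYuMZJUpp1196LGlV6VoN5UYIZ/v8+WShaf4CAgIB/gH9/f4CAf3+Af3+AgH9/f4CAgIB/gH9/hFNfnZI/ll9CqVQpXXMlKril6cHNW8W0fM+zMRTKiX9YMnWp7M6oPT51gH9/gXZ0h3xBaoZqf3+AgH+Af4CAgH9/gH9/gT9ntysZa+B2L0CUys9oVV3xg6HWQ8t0oeGTW5iqWBGL3sOuIKyy0Xh/ul/IfnqAvRFun/a/MUKvf3+AgIB/f3+AgH9/glhymxeX1Pflj0/jeB+ev/jOFiBovXVhnrJe6M1HRlQqGl9beNY9tlZTNZCRxYSzWlWD8GGvfek4Zkx+f3+AgIB/gH9/g2t+ZzKnjNrQkc56bB2epO7WvB45hVeBNmKRx6tT3k9PnjRXYoI4WXQia8EGGlAsUo4eaXKCKuy29VR0XVuDf3+Ai3B3ioBsYGqSYYyYgLVhq5JcQoROnG02gW9xgH+AJCd3+LiLPby02Ivmio/ceHfFtdq6NhpvolIef3+ALZZk9Fwfe3aBf3+Ab5SOa3Sca2OTW1uBm7Z5jlNrgH9/gIB/gIB/gIB/Hjl2+urAQsCmQ6iQxFWcaZ29zn19JAeyudDvgHh5qIw6Vr46f3+Af3+Af4B+hFZrj1gvZIU9mZwpQo5Df4B/gIB/gIB/gIB/RDlzf/k51oq3RleauSJgoc04rq9pPYyUTXg2bzZMfeNxPkCZf3+Af3+AgmqBfQEywdlcTXOji9JwOKykPIhJfIB+f3+AllV0LizYjvGmlFl0hDdupCZ03e6DY6BgdDZOZWQ9OJTGe+GJVTp9gH9/h21eNQ9q5rbzufPiVD7s6sHBcj+Le7dYNZGFhFJaOd9JOK2sxIxiejFVgR4+NdBU6MmYWz15uzGTkHdhSORFkmdAaDZOhYVJrm9/IW+eHPLV+8ByKVpfyHhptWjUxuHIES6S/RTA2v8ZD0woiHpUVzuKo8Pqr83ppJjIok3ZZjHFyZnRlNGAYDOAZ2aVYKeOWp2bplBlCDVB/97HJWlALYksmKtiz2s6HxZ+AGaw/8zjRBHmFn1TVoOKSscki4QwiSgRbDUPT2Atj8hOzrtqNTVmc5x+fpyIPDp1xG9VA1p58dys967zPpTbcIo0iZFB0dCOAEFBMNwW/8zwdxL/tCEsK7FSgSZQpCwbgcJ9a7yvPceR3HqXQU+IVqtZVYxnWC9Zvb5VJZ4yCowiydZKyy7Cq4Tet6jlsNKiIC2TOIU3m5MXgy9V9XWUGwfQrBSw0vnzpJbmpsnddErRo0rJ2abgfpu9bRucllaLgcGHu4a4PH9shJU4bIw0Q6ocR4wzz4tscS2IcISDgH9/bXKCVfI/QACbqPPqWMd6vDk5m6ZGjVB5R4l90pdxilJUQRRaoNCpZcOVq3a9bW7EdHaxtJS/j9LTQ3KlmKVWgk6WZ3ONgH9/gEFCgM8ZLF6aE+9kxmCrVFLBznmdWIOPXoJOp5xbvky0SS64QcJrzo5qO5FHZ4NfcnKAm893NcSon064olWdi1iDiJ5OdyJR+7Ebef/Nb0GIQok6iGwQO3Ajr3w3k15Ufaq3TqKYXkKF04+CPnyszbiHaoezYGOPcm2H0eqKPEBoWTlehmVhdESR2nV0NgDC3f/MEwZmf32Ady6b4MS5M4zHcqeJc5+N"/>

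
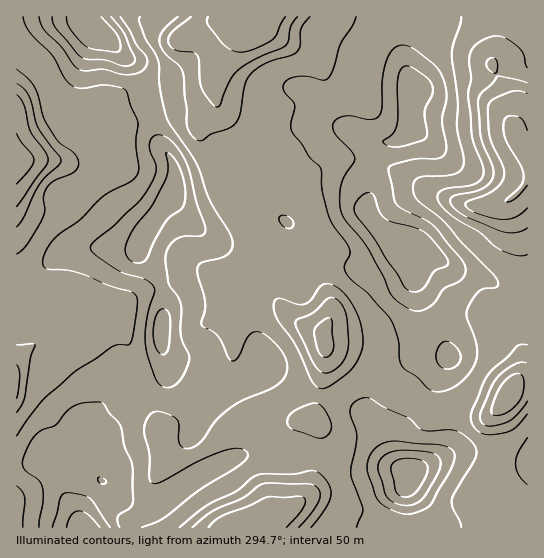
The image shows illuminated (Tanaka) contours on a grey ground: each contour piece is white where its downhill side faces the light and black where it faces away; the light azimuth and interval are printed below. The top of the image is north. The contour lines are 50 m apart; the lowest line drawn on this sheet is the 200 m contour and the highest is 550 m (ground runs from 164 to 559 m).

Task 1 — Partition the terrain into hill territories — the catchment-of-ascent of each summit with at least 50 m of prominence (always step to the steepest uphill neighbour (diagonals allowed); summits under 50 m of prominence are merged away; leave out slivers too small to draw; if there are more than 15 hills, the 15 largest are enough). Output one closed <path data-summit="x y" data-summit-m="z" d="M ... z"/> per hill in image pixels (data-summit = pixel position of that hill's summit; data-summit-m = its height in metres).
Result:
<path data-summit="243 26" data-summit-m="535" d="M391 16l-307 1 1 4 13 12 9 6 32 31 5 13 1 14 8 21 4 21 12 18 6 12 1 13-3 16 9 10 11 3 36-16 24 0 12 6 40 38 26 9 15 1 11-5 16-13 7-2-13-18 6-52 8-16 13-2 8-4 7-8 0-31 4-13-13-26-10-10-17-8 7-11 11-9z"/><path data-summit="527 153" data-summit-m="559" d="M527 16l-134 0-2 5-11 9-7 11 17 8 10 10 13 28-4 11 0 31-7 8-8 4-11 0-4 4-7 21-1 24-4 16 0 5 6 11 29 27 21 0 34 22 26 6 26 16 13 6 6-1z"/><path data-summit="325 346" data-summit-m="512" d="M171 195l-26 36-6 14 0 8 18 22 6 15 0 59 11 8 24 3 23 23 9 1 9-3 20-14 7-2 17 16 16 10 48 10 8 6 17 18 16 32 9 8-9-22 0-16 9-17 8-33 13-16 30-4-5-23-23-40-5-23-15-24-19-18-6 0-25 19-19 0-26-9-20-19-8-4-7 0-8 4-24 19-20 1-23-13-14-14z"/><path data-summit="19 158" data-summit-m="559" d="M83 16l-67 1 1 282 13-6 17-27 11-11 11-6 68-1 8-17 30-41 0-21-6-12-12-18-4-21-8-21-1-14-5-13-32-31-9-6z"/><path data-summit="242 527" data-summit-m="534" d="M266 365l-7 2-14 12-15 5-9-1-16-14 6 9 0 15-4 13-16 29 0 10 10 21 1 9-43 28-8 2-21-2-5-3-15-16-9-3-18 28 0 18 314 1 6-13 1-20 7-21-13-7-10-10-16-32-22-22-51-12-16-10z"/><path data-summit="510 394" data-summit-m="540" d="M423 249l-22 1 14 21 5 23 23 40 5 25-47 75-1 20 4 13 7 7-2 11 24 25 12 18 82 0 1-229-14-3-31-19-26-6z"/><path data-summit="17 379" data-summit-m="470" d="M138 247l-4 2-65 0-11 6-11 11-17 27-14 6 0 164 14 0 15-8 11 15 8 23 17 31 2-15 18-28-21-40-3-10 3-10 17-10 14-16 22-2 8-2 16-8 8-10 0-14-4-13 0-23 3-12-1-21-6-15-16-18z"/>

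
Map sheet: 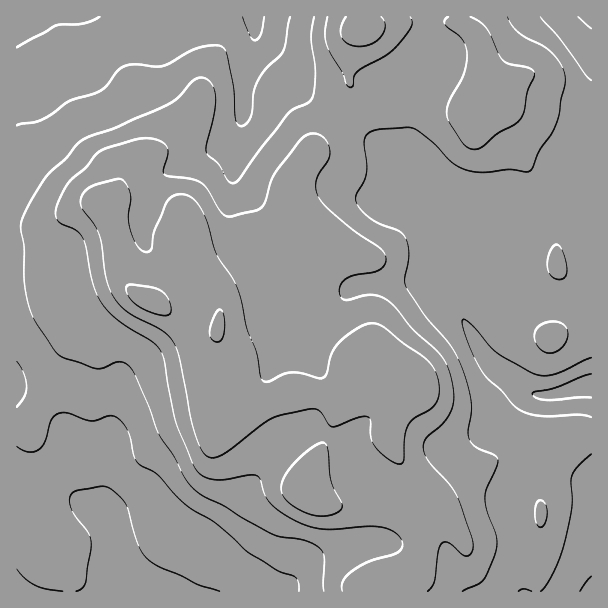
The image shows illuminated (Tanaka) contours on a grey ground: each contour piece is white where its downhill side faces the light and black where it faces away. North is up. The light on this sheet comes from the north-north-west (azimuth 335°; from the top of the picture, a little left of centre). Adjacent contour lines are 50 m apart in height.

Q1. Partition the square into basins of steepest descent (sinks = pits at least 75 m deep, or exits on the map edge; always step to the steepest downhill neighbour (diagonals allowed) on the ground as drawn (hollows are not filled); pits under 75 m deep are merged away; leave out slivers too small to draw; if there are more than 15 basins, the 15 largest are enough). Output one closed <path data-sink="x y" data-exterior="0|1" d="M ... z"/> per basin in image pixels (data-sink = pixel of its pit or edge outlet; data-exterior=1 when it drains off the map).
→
<path data-sink="591 386" data-exterior="1" d="M455 22l-72 2-27 11-7 30 1 25-2 9-12 23-26 31-14 29 2 22 12 24 6 30-5 7-15 6-29 0-43 21-4 4 0 21-3 19-7 14-5 15 1 37 10 22 11-6 42-14 27-12 13 0 32 8 6-2 8-8 9-18 7-8 16-2 9 4 12 6 6 5 0 6-14 22-10 26 2 16 12 21 0 12-13 29 13 5 11 11 5 11 1 12-3 13-4 8-15 9-15 4-2 2 0 7 209 1 1-310-22-2-11-10-3-7 2-35-5-18-25-42-29-60-4-5-11-2 2-14-4-13 0-17-4-18-11-11z"/><path data-sink="129 591" data-exterior="1" d="M95 204l-20 4-27 18-32 2 0 363 365 1 1-8 2-2 11-2 13-6 10-13 3-16-6-20-11-11-13-5 13-29 0-12-12-21-2-16 4-14 20-34 0-6-6-5-12-6-9-4-12 0-8 6-9 18-11 12-6 2-32-8-13 0-27 12-42 14-11 6-8-17-3-12 0-30 12-32-11 4-12-3-32-27-22-11-13-11-7-15-5-28-6-21-6-12z"/><path data-sink="17 17" data-exterior="1" d="M360 16l-343 0-1 211 32-1 27-18 17-4 7 1 10 16 6 21 5 28 7 15 13 11 22 11 32 27 7 3 14-3 3-7 2-10 0-21 4-4 43-21 21 1 17-4 6-3 5-7-4-25-14-29-2-22 14-29 26-31 12-23 2-9 0-36 5-16 6-6z"/><path data-sink="591 17" data-exterior="1" d="M591 16l-134 1 1 6 9 5 13 14 6 45-2 14 8 1 7 6 29 60 25 42 5 18 0 39 9 11 9 4 16-1z"/>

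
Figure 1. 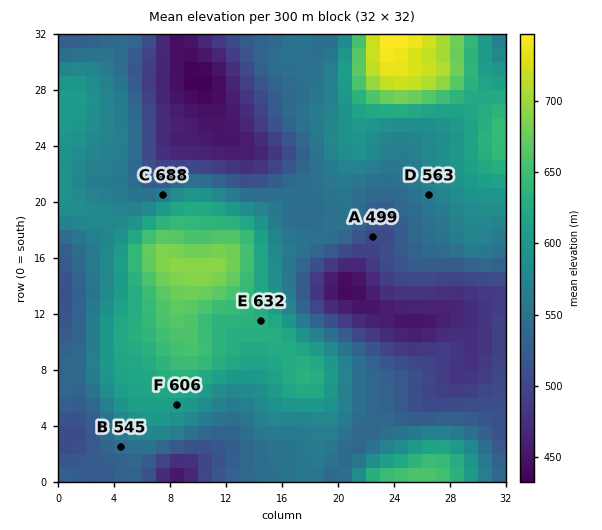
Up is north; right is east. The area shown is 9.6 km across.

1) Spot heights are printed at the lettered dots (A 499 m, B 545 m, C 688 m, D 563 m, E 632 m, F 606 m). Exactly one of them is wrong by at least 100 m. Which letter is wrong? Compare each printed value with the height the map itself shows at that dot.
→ C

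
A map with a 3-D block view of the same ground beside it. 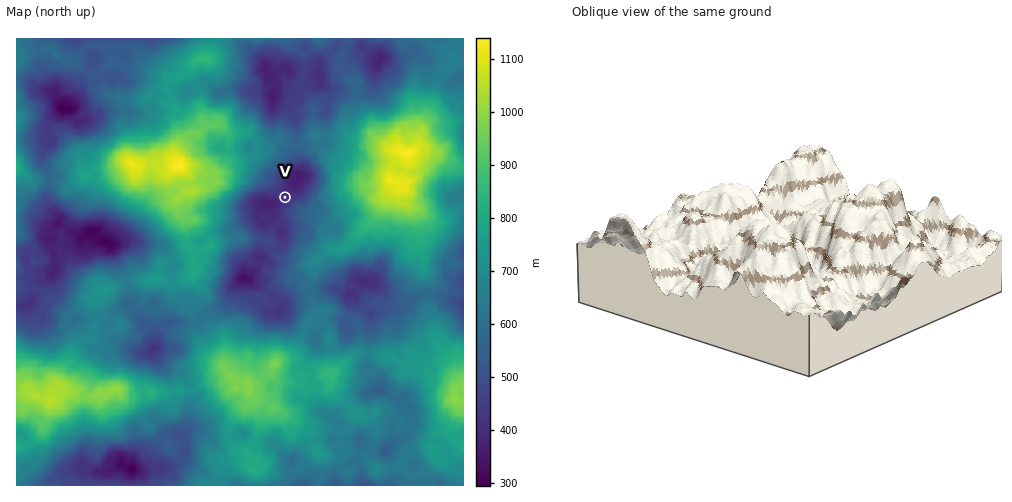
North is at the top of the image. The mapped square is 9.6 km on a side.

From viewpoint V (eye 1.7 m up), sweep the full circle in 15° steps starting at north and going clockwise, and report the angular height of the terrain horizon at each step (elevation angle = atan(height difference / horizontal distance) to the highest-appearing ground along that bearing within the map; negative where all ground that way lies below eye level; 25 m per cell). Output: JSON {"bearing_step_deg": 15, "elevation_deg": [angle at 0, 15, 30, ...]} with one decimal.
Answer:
{"bearing_step_deg": 15, "elevation_deg": [10.0, 8.0, 8.9, 11.5, 14.7, 17.6, 17.5, 14.6, 15.6, 16.3, 13.3, 10.8, 7.8, 7.9, 4.9, 8.9, 11.2, 14.7, 17.2, 21.2, 18.3, 15.6, 15.6, 12.9]}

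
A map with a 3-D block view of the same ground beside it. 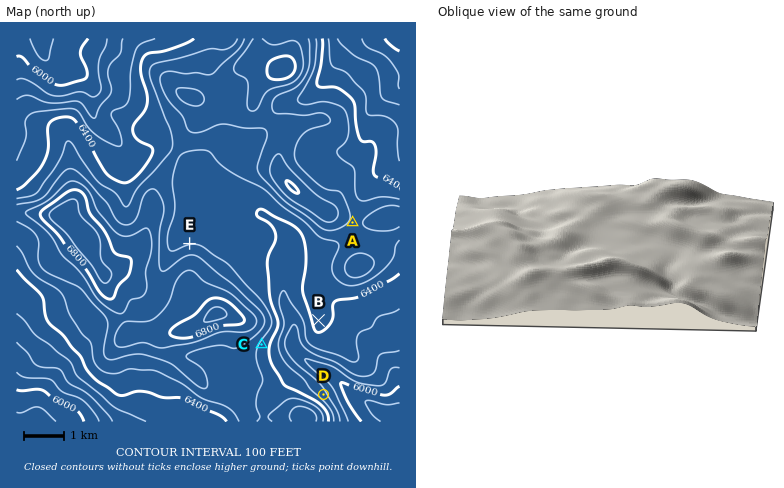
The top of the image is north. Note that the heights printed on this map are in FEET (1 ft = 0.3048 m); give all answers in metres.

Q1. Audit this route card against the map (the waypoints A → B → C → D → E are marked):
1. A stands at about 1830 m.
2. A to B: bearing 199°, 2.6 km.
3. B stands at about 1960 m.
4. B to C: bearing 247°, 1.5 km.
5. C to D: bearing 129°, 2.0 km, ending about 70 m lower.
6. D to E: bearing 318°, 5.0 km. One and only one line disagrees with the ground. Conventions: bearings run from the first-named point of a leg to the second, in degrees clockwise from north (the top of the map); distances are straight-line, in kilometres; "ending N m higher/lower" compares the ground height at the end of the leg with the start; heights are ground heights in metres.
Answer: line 1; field height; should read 2010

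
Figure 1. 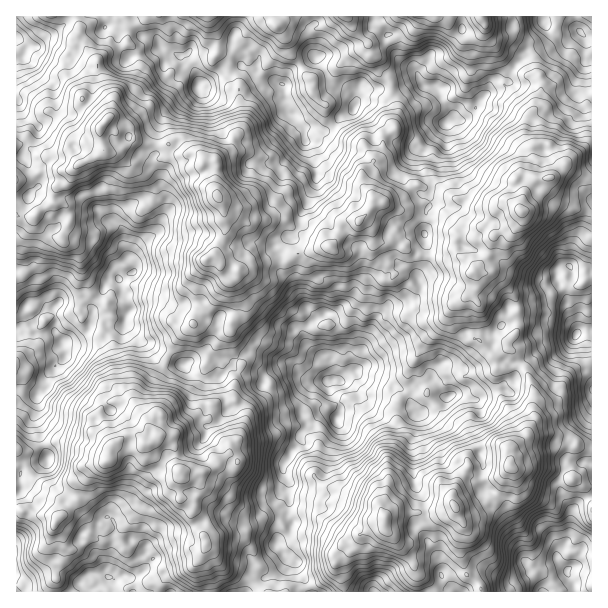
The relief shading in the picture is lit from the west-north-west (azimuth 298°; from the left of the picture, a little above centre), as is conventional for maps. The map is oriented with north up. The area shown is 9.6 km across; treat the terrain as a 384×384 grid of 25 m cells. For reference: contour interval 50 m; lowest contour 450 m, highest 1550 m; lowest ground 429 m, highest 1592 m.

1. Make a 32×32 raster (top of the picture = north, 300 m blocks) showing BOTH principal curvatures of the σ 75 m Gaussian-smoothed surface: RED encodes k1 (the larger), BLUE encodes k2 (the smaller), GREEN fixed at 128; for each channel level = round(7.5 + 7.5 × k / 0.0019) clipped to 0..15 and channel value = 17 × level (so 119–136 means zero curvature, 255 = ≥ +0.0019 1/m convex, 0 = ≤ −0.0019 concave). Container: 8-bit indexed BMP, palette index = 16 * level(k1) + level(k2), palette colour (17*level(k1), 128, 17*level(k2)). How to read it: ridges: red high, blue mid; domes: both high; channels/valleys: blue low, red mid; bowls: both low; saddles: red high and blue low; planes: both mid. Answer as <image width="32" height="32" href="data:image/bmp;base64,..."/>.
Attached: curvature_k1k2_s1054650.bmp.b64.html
<image width="32" height="32" href="data:image/bmp;base64,Qk02CAAAAAAAADYEAAAoAAAAIAAAACAAAAABAAgAAAAAAAAEAAATCwAAEwsAAAABAAAAAAAAAIAAABGAAAAigAAAM4AAAESAAABVgAAAZoAAAHeAAACIgAAAmYAAAKqAAAC7gAAAzIAAAN2AAADugAAA/4AAAACAEQARgBEAIoARADOAEQBEgBEAVYARAGaAEQB3gBEAiIARAJmAEQCqgBEAu4ARAMyAEQDdgBEA7oARAP+AEQAAgCIAEYAiACKAIgAzgCIARIAiAFWAIgBmgCIAd4AiAIiAIgCZgCIAqoAiALuAIgDMgCIA3YAiAO6AIgD/gCIAAIAzABGAMwAigDMAM4AzAESAMwBVgDMAZoAzAHeAMwCIgDMAmYAzAKqAMwC7gDMAzIAzAN2AMwDugDMA/4AzAACARAARgEQAIoBEADOARABEgEQAVYBEAGaARAB3gEQAiIBEAJmARACqgEQAu4BEAMyARADdgEQA7oBEAP+ARAAAgFUAEYBVACKAVQAzgFUARIBVAFWAVQBmgFUAd4BVAIiAVQCZgFUAqoBVALuAVQDMgFUA3YBVAO6AVQD/gFUAAIBmABGAZgAigGYAM4BmAESAZgBVgGYAZoBmAHeAZgCIgGYAmYBmAKqAZgC7gGYAzIBmAN2AZgDugGYA/4BmAACAdwARgHcAIoB3ADOAdwBEgHcAVYB3AGaAdwB3gHcAiIB3AJmAdwCqgHcAu4B3AMyAdwDdgHcA7oB3AP+AdwAAgIgAEYCIACKAiAAzgIgARICIAFWAiABmgIgAd4CIAIiAiACZgIgAqoCIALuAiADMgIgA3YCIAO6AiAD/gIgAAICZABGAmQAigJkAM4CZAESAmQBVgJkAZoCZAHeAmQCIgJkAmYCZAKqAmQC7gJkAzICZAN2AmQDugJkA/4CZAACAqgARgKoAIoCqADOAqgBEgKoAVYCqAGaAqgB3gKoAiICqAJmAqgCqgKoAu4CqAMyAqgDdgKoA7oCqAP+AqgAAgLsAEYC7ACKAuwAzgLsARIC7AFWAuwBmgLsAd4C7AIiAuwCZgLsAqoC7ALuAuwDMgLsA3YC7AO6AuwD/gLsAAIDMABGAzAAigMwAM4DMAESAzABVgMwAZoDMAHeAzACIgMwAmYDMAKqAzAC7gMwAzIDMAN2AzADugMwA/4DMAACA3QARgN0AIoDdADOA3QBEgN0AVYDdAGaA3QB3gN0AiIDdAJmA3QCqgN0Au4DdAMyA3QDdgN0A7oDdAP+A3QAAgO4AEYDuACKA7gAzgO4ARIDuAFWA7gBmgO4Ad4DuAIiA7gCZgO4AqoDuALuA7gDMgO4A3YDuAO6A7gD/gO4AAID/ABGA/wAigP8AM4D/AESA/wBVgP8AZoD/AHeA/wCIgP8AmYD/AKqA/wC7gP8AzID/AN2A/wDugP8A/4D/AKTn+GCDg6PYwdfHttHDtdTg1/ZAcsj5sbL1tJOyw7LE1dXllYJz1HGj+tr4gsWTMKP71aVx4/dwxaLlk3ClYHGT98bGtMW1UJXI+siUxECSpPn3xMf3o4DXxvZwxIKEYKHl+HOlpKWUcsL2tqS2sZKUt+f2+6SQk/jqtJPTcHKi+cT4xXNjpoOW98RytaSkkbZyc8f6xdHW+6XT1aTTwtKBpsTEo3JzpOi1x6bEUZKAtraT2fiVcNf5cbC2+aKh4ZGw0vf216Oz1/rotenEgLH6s7S3+bXR5+Oy4/vpo+LX1lBhx/r4ssfAscPn+qdQsOaClIX5lGGk6dKT+rikcKLE4cSmxvnV2ei0cOn6ptWA1KNQpPe0k5WV1Pf595Tk+IOBdLfWc5TY1rSSgPXGc6S0cHG1sbIwgrejcqX3t6Nic3DIx+ek1tj6oefV5eampMfi1XO2xJSwgICSovW213KUkKOF6cjYg6SScJLkYNhigECShLa0paOjk8NQ9qX5gdmTYGPHuMiisDDVg9WlgXKllINRc9e1coOU2bT0g8X01bZQYcGiknDyg7KksqWmtXFyhIOWleVzhNfG2LalcJSBtIC0xZJgpMf7xubXk5Rx5fi2g4WVtte1opDmpLVQYJSlwtmUtmDIx6TEcOW3hJOAcKS3o8eU19joo7LItpG1g4NA1MO1sbeztYLXtqaocZW2o5aToYG42Oel06WkwcfGpnLlkmGAg5T2pPfq2LSzxpSUlOnGYHK06snHcmCB5qSTpvenclCVttb82Ka2s+bl6fa1lKXDtde1s8S2c0Cit9X6yNeCcrCUk6LzgpNictb6kLTF13CFxpTY5sZ0krXnxqPHg6DYo4C2pfen2MbCtMX2+XOlkLS3tZPW+8aUkpDk1qNwg7PGcGLI+cemlqWAt5b2+daThKS06fn6s8XFs4H0k5KlpqOAxfj5tNek2HBytva2s9XVx5SltdP3lZSgo+f6tLTYtJLG1eVAgpS2oYK49qSxpqWUtbjax9b31KDFtaT36KWj1ub69sXFyGNxdKXm5mCQk3N0paXGpPn2xWC3xfeV2KHW16XD+raEkHKQ5+f2+KNhUmOnycbGg6SR15GB6Pq1tbKDc5T312FwteNgguj3o5JQgIOk5bOEc6PJovqi+YTYpXIgoeOjkaL4xoJxwtWksNSRgKTG1mODlbS0tbLV1KWCsUDj1aJQsvmxg2DzlHBxtMeAgdbox6JSdNaE+GCQtIKR58aEg7XyULLU+uZwcKO1trfAwpSUc4BwtOajwtZwknGyw5Nx1tZxg6P3stO1YPbW+LXTtZRxtrXA56KUs6SUg+aTYOj7toGT9oGQg9X3oPX4pJNww3A="/>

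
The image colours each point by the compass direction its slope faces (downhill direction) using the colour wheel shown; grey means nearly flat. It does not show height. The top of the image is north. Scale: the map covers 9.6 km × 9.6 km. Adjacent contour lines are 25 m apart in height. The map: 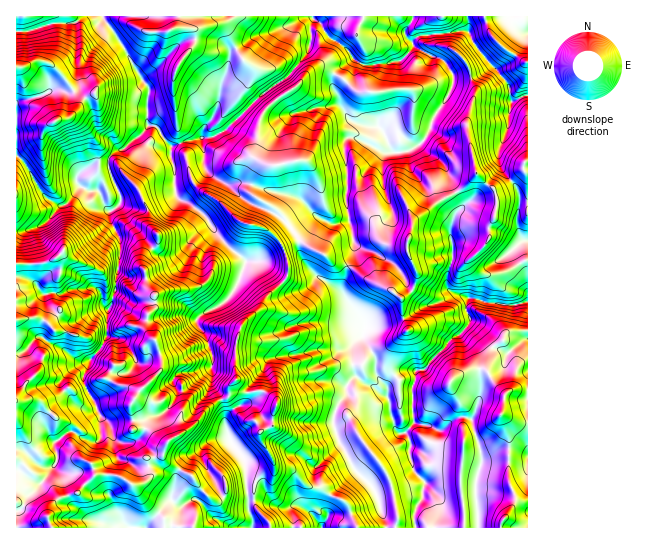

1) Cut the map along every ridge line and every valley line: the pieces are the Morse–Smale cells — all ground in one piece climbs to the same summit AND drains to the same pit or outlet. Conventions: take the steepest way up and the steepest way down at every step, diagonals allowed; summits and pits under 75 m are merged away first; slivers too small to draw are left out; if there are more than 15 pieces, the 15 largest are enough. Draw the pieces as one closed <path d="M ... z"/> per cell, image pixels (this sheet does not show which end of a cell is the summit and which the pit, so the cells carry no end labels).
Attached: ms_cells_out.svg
<path d="M467 16l-153 0-3 9 0 18-3 10-21 24-24 16-38 38-12 6-24 3-18 7-14-20-8-2-11 12-15 12-10 4-5 6 1 12 12 28-7 10-5 2-4-4-7-16-9 0-8-4-6 8-10 10-6 2-13 16-19 8-11 2 1 295 379-1 1-14-6-31-10-17-24-31-9-19-23-8-12 0-10 4-21-2-6-3 0-16 1-8 6-6 31-4 21-7 27 0 3-7 7-7-9-14 2-11-20-28-4-9 7-24 7-14-10-52 2-34-3-20 5-8 6 0 30 15 20 0 12-5 8-9 10-23 16-24 2-13 10 1 14-3 15-10-21-28-3-7z"/><path d="M493 67l-16 9-14 3-10-1-5 19-13 18-7 19-11 13-12 5-20 0-30-15-6 0-4 4 0 58 10 52-7 14-7 24 4 9 20 28-2 11 10 15 17-7 18-15-5-12-2-20 12-9 4-12-10-28 6-28 25-20 25-13 14-15 9 11 8 5 17-8-11-15-1-16 9-21 4-28-3-15z"/><path d="M102 16l-17 0-10 7-20 0-24 8-15 2 0 122 8 7 13 24 12 14 10 5 6 0 17-18 7 4 9 0 7 16 6 4 9-8 1-4-12-28-1-12 5-6 10-4 24-20 0-27 2-13z"/><path d="M313 16l-210 0 0 2 21 29 9 19 16 23-2 13 1 23 9 2 8 14 8 6 16-7 24-3 8-4 42-40 24-16 21-24z"/><path d="M477 173l-14 15-25 13-21 16-5 6-5 26 10 28-4 12-12 9 2 20 5 12-18 15-18 8 4 6 0 15 11 15 1-4 14-13 23-3 26-30 7-3 10-10 3-5-4-8 0-11 2-3 37 6 9 0 13-4 0-24-15-26 9-10 3 0-4-3-4-12 0-13 3-10-1-12-8-10-17 8-8-5z"/><path d="M527 331l-20 1-4 9-10 5-7 25-19 0-13 6-5 6 16 27-2 15 1 25-3 16 0 29 3 11 1 22 63-1z"/><path d="M477 299l-8 0-2 3 0 11 4 6-3 7-10 10-7 3-26 30-9 2 0 7-4 9 0 22 3 13-10 11 6 9-2 13 4 15 12 13-2 6 0 9-8 15 0 12 2 3 47-1-3-61 3-16-1-25 2-15-16-25 2-4 20-12 15 2 7-25 10-5 4-9 21-2-1-29-12 4-9 0-20-2z"/><path d="M371 352l-9 13-27 0-21 7-31 4-6 6-1 24 11 5 16 0 10-4 12 0 22 8 10 19 24 31 10 17 6 31-1 14 19 1 0-15 8-15 0-9 2-6-12-13-4-15 2-13-6-9 10-11-3-13 0-22 4-9 0-7-14 1-14 13-1 4-11-15 0-15z"/><path d="M527 16l-59 1 0 14 4 10 35 41 6 19 15-6z"/><path d="M17 156l-1 75 6 1 24-9 15-17-12-6-6-6-19-32z"/><path d="M527 96l-15 6-4 27-9 21 1 16 10 14 12-9 6 0z"/><path d="M525 171l-3 0-11 10 6 8 3 8-3 29 4 12 4 3-3 0-9 10 14 25 1-103z"/><path d="M83 16l-66 0-1 15 10 1 29-9 20 0z"/>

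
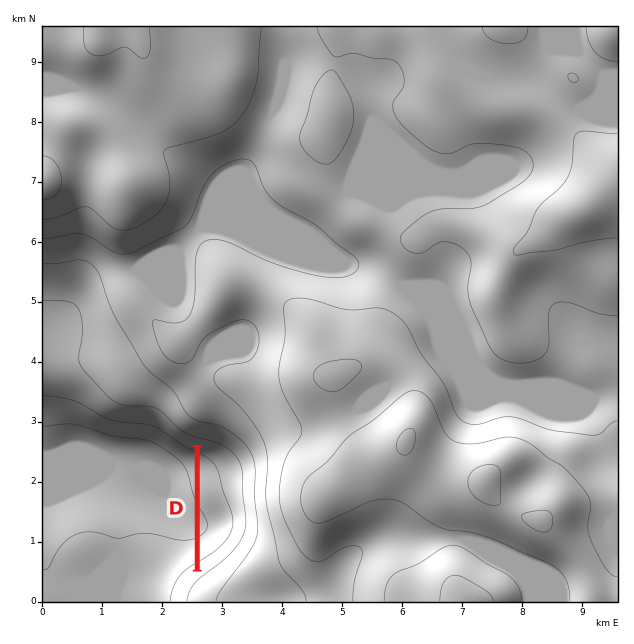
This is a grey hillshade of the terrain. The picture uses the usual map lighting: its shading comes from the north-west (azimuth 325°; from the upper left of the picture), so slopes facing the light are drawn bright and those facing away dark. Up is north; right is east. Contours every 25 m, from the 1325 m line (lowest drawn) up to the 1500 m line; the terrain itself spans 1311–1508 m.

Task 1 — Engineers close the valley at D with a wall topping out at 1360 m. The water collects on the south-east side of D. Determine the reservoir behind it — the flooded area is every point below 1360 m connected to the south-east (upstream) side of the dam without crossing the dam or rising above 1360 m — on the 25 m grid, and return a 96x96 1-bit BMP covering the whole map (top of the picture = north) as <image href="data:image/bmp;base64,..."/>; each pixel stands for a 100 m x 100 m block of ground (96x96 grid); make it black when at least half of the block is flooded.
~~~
<image width="96" height="96" href="data:image/bmp;base64,Qk2+BAAAAAAAAD4AAAAoAAAAYAAAAGAAAAABAAEAAAAAAIAEAAATCwAAEwsAAAIAAAAAAAAA////AAAAAAAAAAAAAAAAAAAAAAAAAAAAAAAAAAAAAAAAAAAAAAAAAAAAAAAAAAAAAAAAAAAAAAAAAAAAAAAAAAAAAAAAAAAAAAAAAAAAAAAAAAAwAAAAAAAAAAAAAAA4AAAAAAAAAAAAAAA8AAAAAAAAAAAAAAA+AAAAAAAAAAAAAAA/AAAAAAAAAAAAAAA/AAAAAAAAAAAAAAA/gAAAAAAAAAAAAAA/gAAAAAAAAAAAAAA/gAAAAAAAAAAAAAA/gAAAAAAAAAAAAAA/AAAAAAAAAAAAAAA/AAAAAAAAAAAAAAA/AAAAAAAAAAAAAAA/AAAAAAAAAAAAAAA/AAAAAAAAAAAAAAA/AAAAAAAAAAAAAAA+AAAAAAAAAAAAAAA+AAAAAAAAAAAAAAA8AAAAAAAAAAAAAAAgAAAAAAAAAAAAAAAAAAAAAAAAAAAAAAAAAAAAAAAAAAAAAAAAAAAAAAAAAAAAAAAAAAAAAAAAAAAAAAAAAAAAAAAAAAAAAAAAAAAAAAAAAAAAAAAAAAAAAAAAAAAAAAAAAAAAAAAAAAAAAAAAAAAAAAAAAAAAAAAAAAAAAAAAAAAAAAAAAAAAAAAAAAAAAAAAAAAAAAAAAAAAAAAAAAAAAAAAAAAAAAAAAAAAAAAAAAAAAAAAAAAAAAAAAAAAAAAAAAAAAAAAAAAAAAAAAAAAAAAAAAAAAAAAAAAAAAAAAAAAAAAAAAAAAAAAAAAAAAAAAAAAAAAAAAAAAAAAAAAAAAAAAAAAAAAAAAAAAAAAAAAAAAAAAAAAAAAAAAAAAAAAAAAAAAAAAAAAAAAAAAAAAAAAAAAAAAAAAAAAAAAAAAAAAAAAAAAAAAAAAAAAAAAAAAAAAAAAAAAAAAAAAAAAAAAAAAAAAAAAAAAAAAAAAAAAAAAAAAAAAAAAAAAAAAAAAAAAAAAAAAAAAAAAAAAAAAAAAAAAAAAAAAAAAAAAAAAAAAAAAAAAAAAAAAAAAAAAAAAAAAAAAAAAAAAAAAAAAAAAAAAAAAAAAAAAAAAAAAAAAAAAAAAAAAAAAAAAAAAAAAAAAAAAAAAAAAAAAAAAAAAAAAAAAAAAAAAAAAAAAAAAAAAAAAAAAAAAAAAAAAAAAAAAAAAAAAAAAAAAAAAAAAAAAAAAAAAAAAAAAAAAAAAAAAAAAAAAAAAAAAAAAAAAAAAAAAAAAAAAAAAAAAAAAAAAAAAAAAAAAAAAAAAAAAAAAAAAAAAAAAAAAAAAAAAAAAAAAAAAAAAAAAAAAAAAAAAAAAAAAAAAAAAAAAAAAAAAAAAAAAAAAAAAAAAAAAAAAAAAAAAAAAAAAAAAAAAAAAAAAAAAAAAAAAAAAAAAAAAAAAAAAAAAAAAAAAAAAAAAAAAAAAAAAAAAAAAAAAAAAAAAAAAAAAAAAAAAAAAAAAAAAAAAAAAAAAAAAAAAAAAAAAAAAAAAAAAAAAAAAAAAAAAAAAAAAAAAAAAAAAAAAAAAAAAAAAAAAAAAAAAAAAAAAAAAAAAAAAAAAAAAAAAAAAAAAAAAAAAAAAAAAAAAAAA="/>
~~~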